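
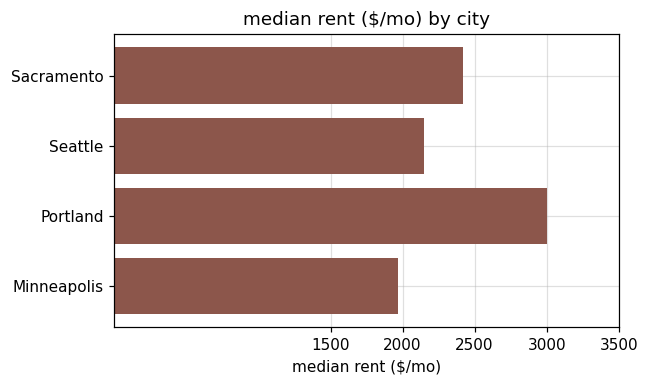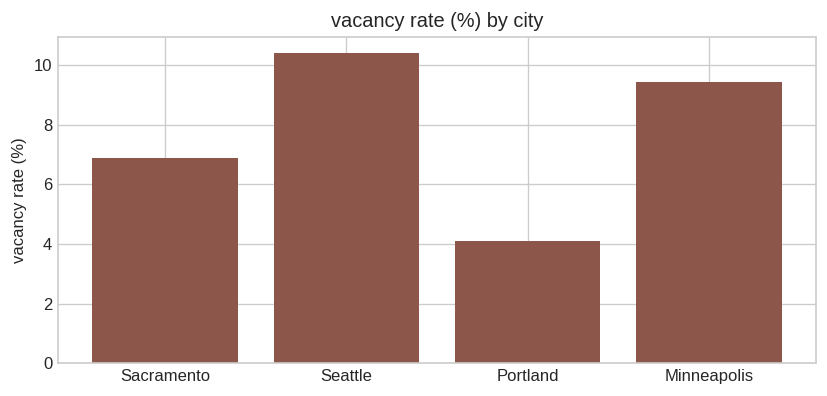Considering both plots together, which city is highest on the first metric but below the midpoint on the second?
Chart 2 median vacancy rate (%) ≈ 8; below-median cities: Sacramento, Portland. Among those, Portland has the highest median rent ($/mo) (≈ 3000).

Portland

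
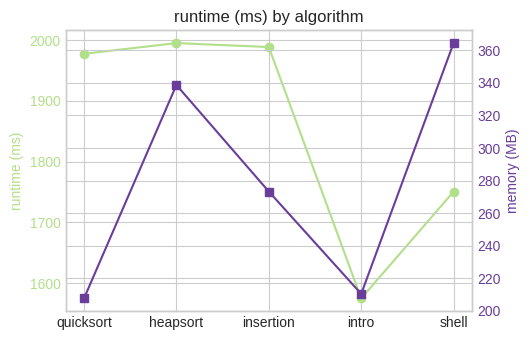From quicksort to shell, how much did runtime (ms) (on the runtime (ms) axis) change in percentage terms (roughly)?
≈ -12.5%

quicksort ≈ 2000, shell ≈ 1750; (1750 − 2000) / 2000 ≈ -12.5%.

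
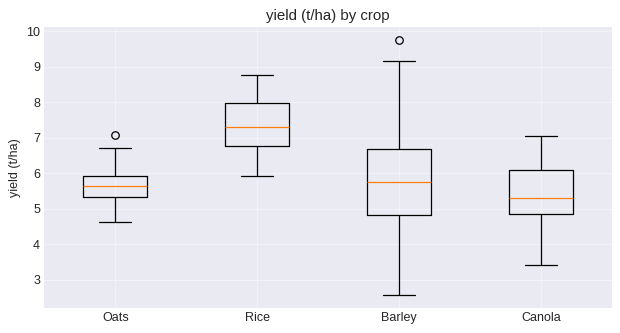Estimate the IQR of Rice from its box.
Q3 ≈ 8.0, Q1 ≈ 6.8; IQR ≈ 1.2.

≈ 1.2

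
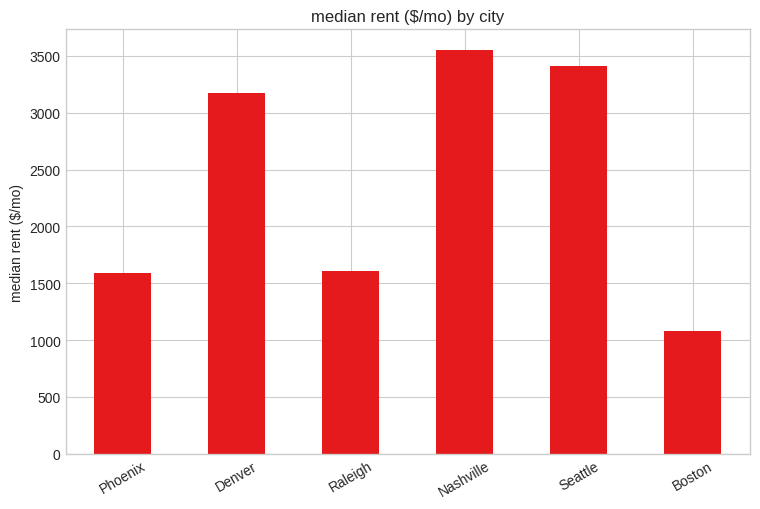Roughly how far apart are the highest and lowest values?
≈ 2500

Max Nashville ≈ 3500, min Boston ≈ 1000; range ≈ 2500.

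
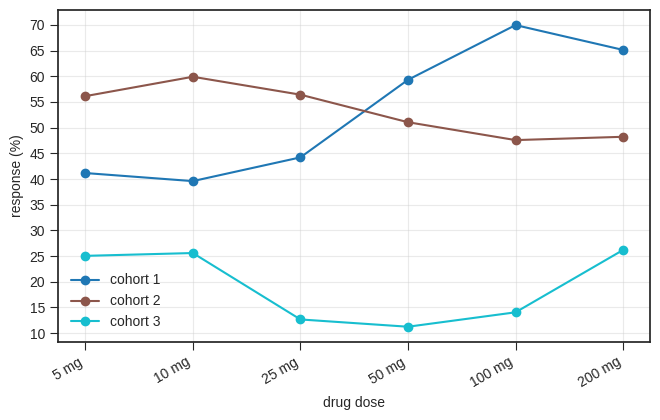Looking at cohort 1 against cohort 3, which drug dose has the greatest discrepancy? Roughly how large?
100 mg, ≈ 55 %

100 mg: cohort 1 ≈ 70, cohort 3 ≈ 15 → gap ≈ 55. Next-largest (50 mg) is only ≈ 50.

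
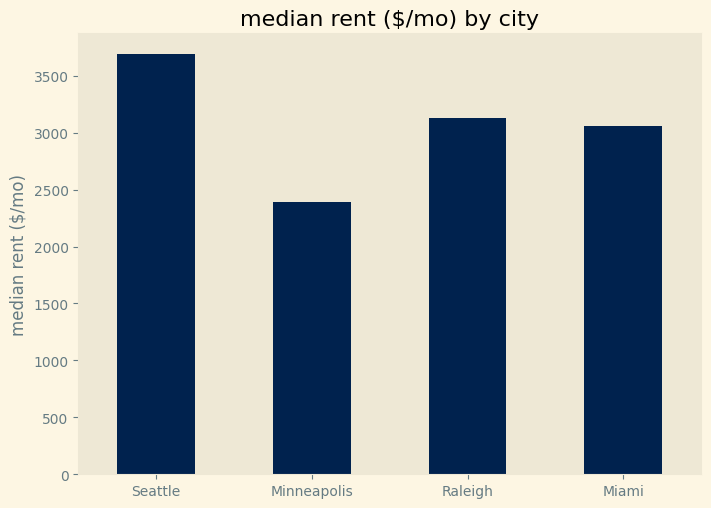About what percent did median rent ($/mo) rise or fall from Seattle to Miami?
≈ -14.3%

Seattle ≈ 3500, Miami ≈ 3000; (3000 − 3500) / 3500 ≈ -14.3%.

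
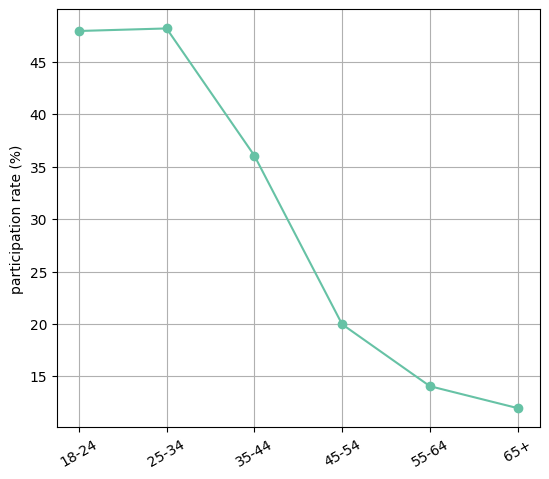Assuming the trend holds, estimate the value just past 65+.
Last three: 20, 15, 10 → slope ≈ -5/step → next ≈ 5.

≈ 5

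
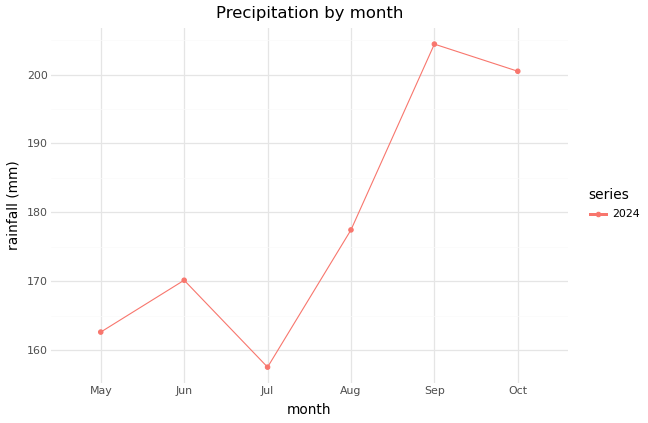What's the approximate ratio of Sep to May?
≈ 1.24×

Sep ≈ 205, May ≈ 165; 205/165 ≈ 1.24.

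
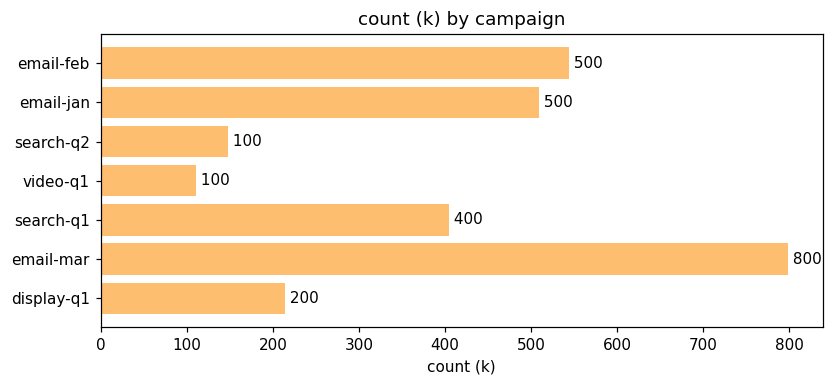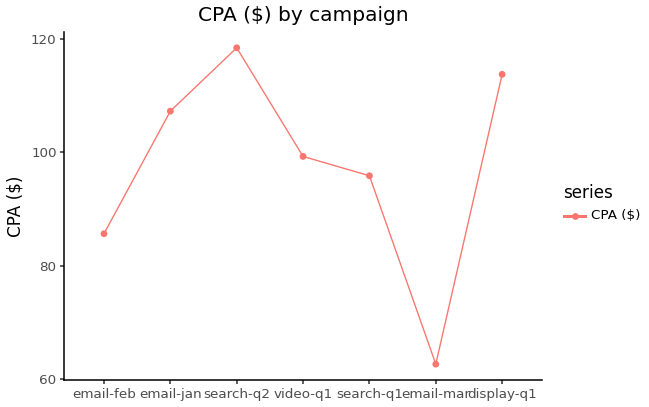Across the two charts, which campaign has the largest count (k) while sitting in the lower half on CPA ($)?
Chart 2 median CPA ($) ≈ 100; below-median campaigns: email-feb, search-q1, email-mar. Among those, email-mar has the highest count (k) (≈ 800).

email-mar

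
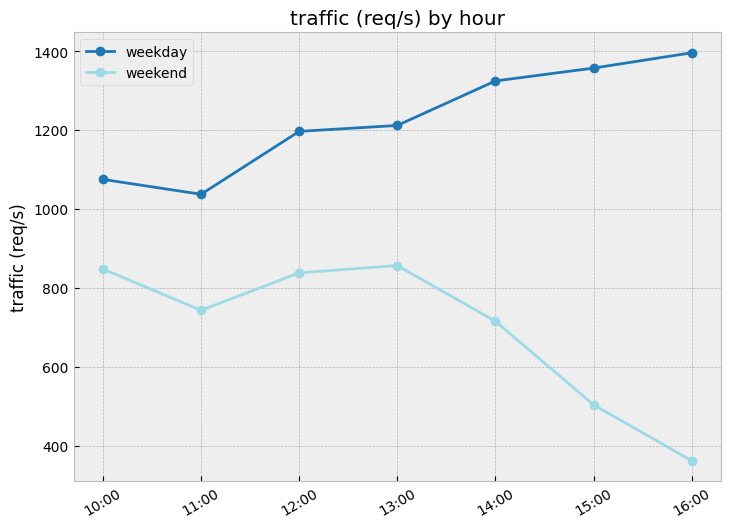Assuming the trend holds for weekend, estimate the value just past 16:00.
≈ 250

Last three: 700, 500, 400 → slope ≈ -150/step → next ≈ 250.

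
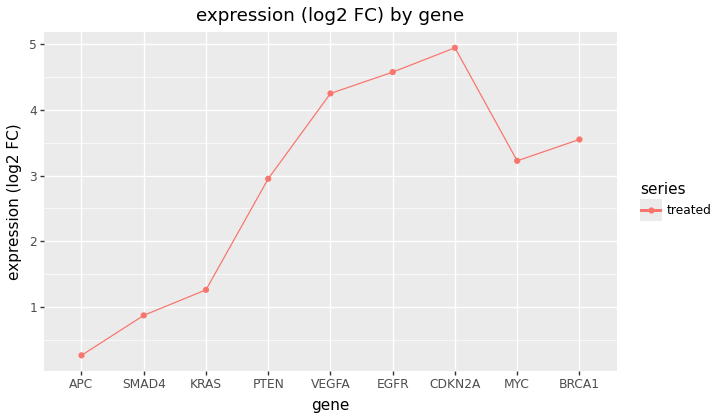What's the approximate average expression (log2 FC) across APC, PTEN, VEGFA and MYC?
≈ 2.62

(0.5 + 3.0 + 4.0 + 3.0) / 4 ≈ 2.62.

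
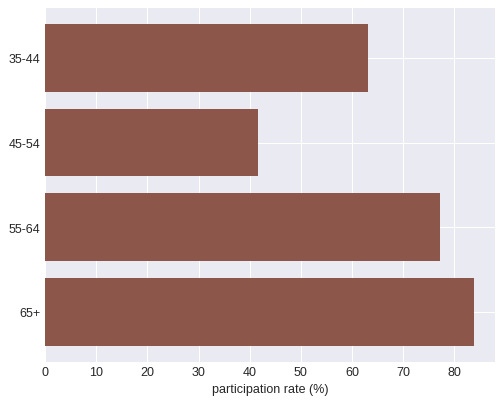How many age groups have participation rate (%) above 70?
Above 70: 55-64, 65+.

2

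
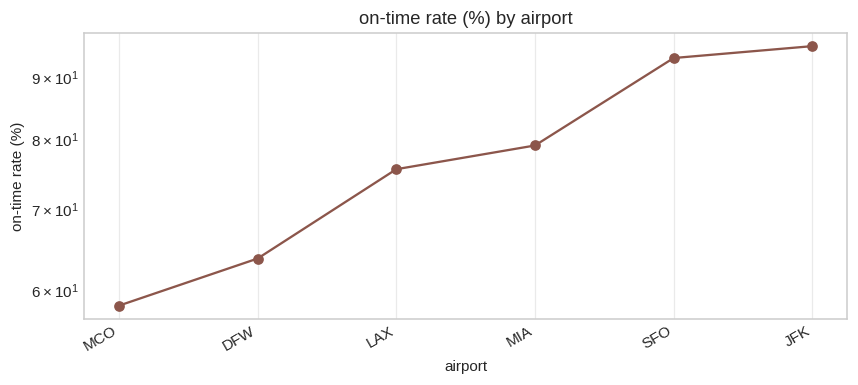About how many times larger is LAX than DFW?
LAX ≈ 75, DFW ≈ 65; 75/65 ≈ 1.15.

≈ 1.15×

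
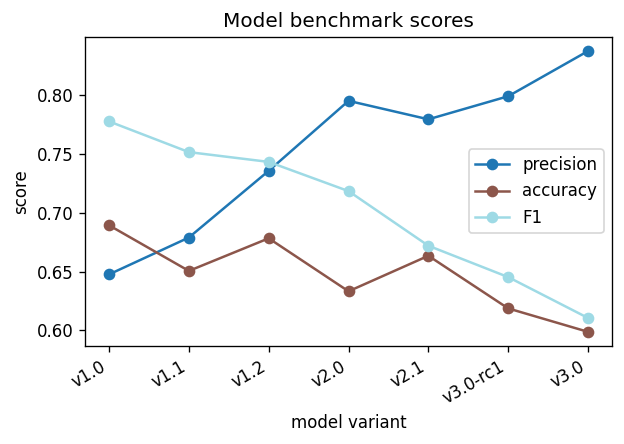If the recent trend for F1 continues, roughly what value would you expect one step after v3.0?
≈ 0.59

Last three: 0.68, 0.64, 0.62 → slope ≈ -0.03/step → next ≈ 0.59.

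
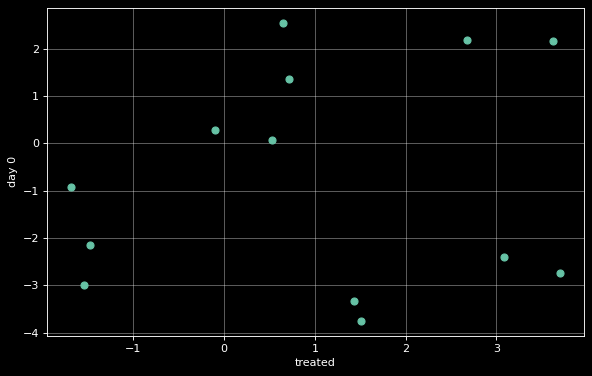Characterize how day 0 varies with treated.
Points are roughly uncorrelated; weak (|r| ≈ 0.1).

no clear correlation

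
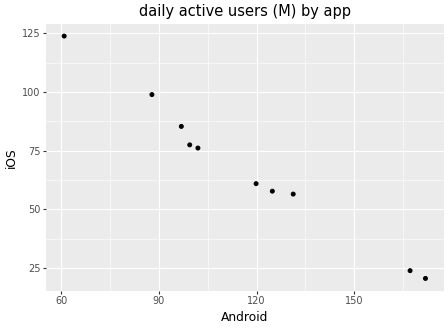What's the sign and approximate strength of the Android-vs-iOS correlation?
Points are negatively correlated; strong (|r| ≈ 1.0).

negative, strong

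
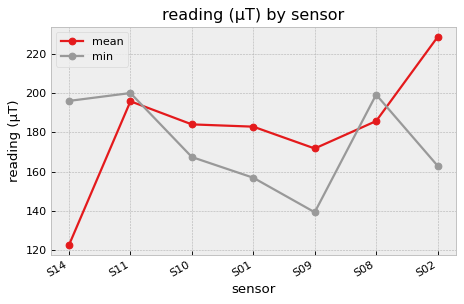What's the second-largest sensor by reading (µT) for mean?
S11

Top 3 for mean: S02 ≈ 230, S11 ≈ 200, S08 ≈ 190.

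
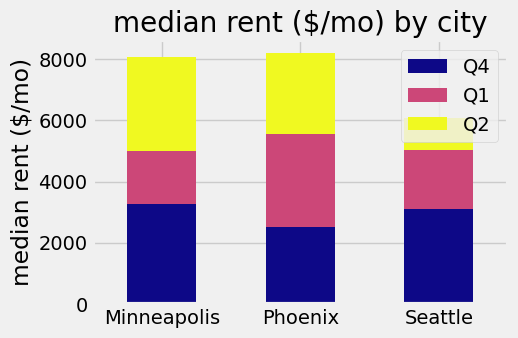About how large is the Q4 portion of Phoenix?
Q4 top ≈ 3000, bottom ≈ 0; segment ≈ 3000.

≈ 3000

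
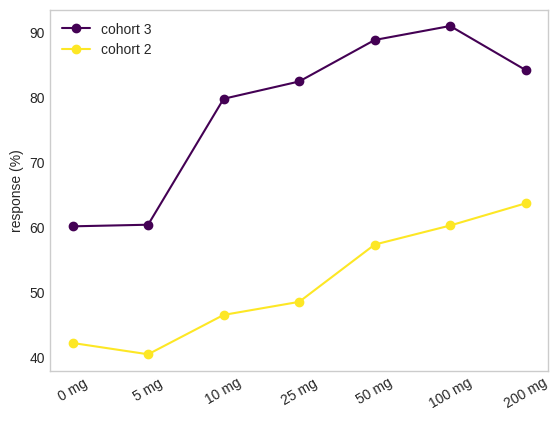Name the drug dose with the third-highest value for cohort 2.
50 mg

Top 4 for cohort 2: 200 mg ≈ 65, 100 mg ≈ 60, 50 mg ≈ 55, 25 mg ≈ 50.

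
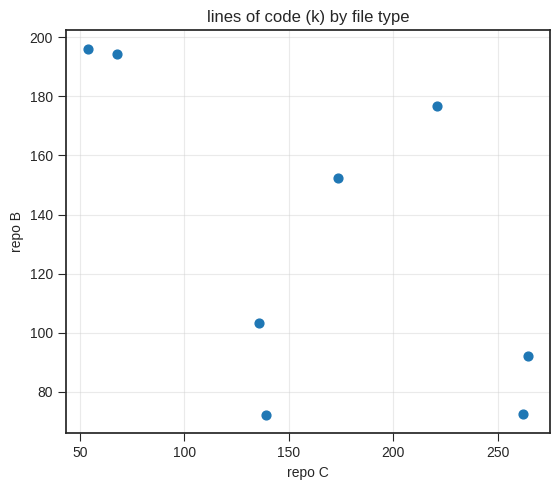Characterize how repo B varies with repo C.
Points are negatively correlated; moderate (|r| ≈ 0.6).

negative, moderate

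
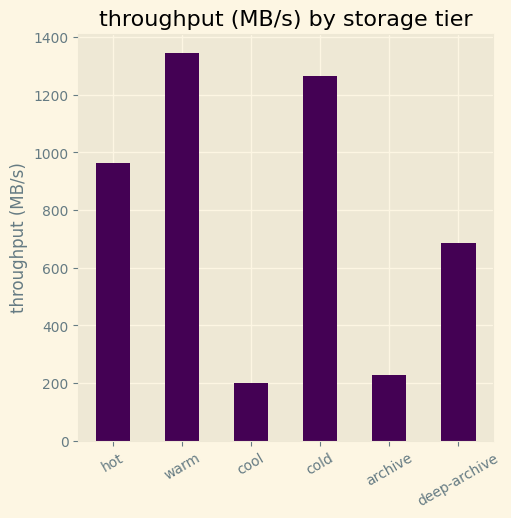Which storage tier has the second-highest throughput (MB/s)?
cold

Top 3: warm ≈ 1400, cold ≈ 1200, hot ≈ 1000.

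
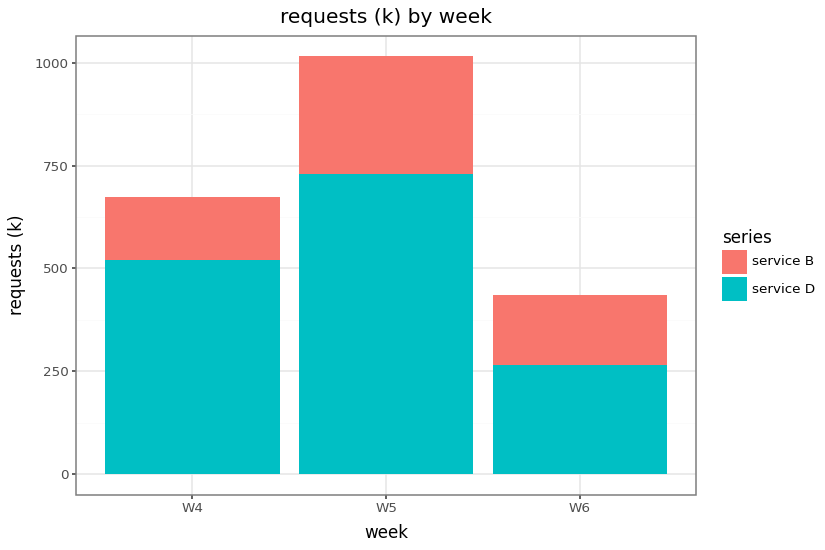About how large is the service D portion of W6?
≈ 300

service D top ≈ 300, bottom ≈ 0; segment ≈ 300.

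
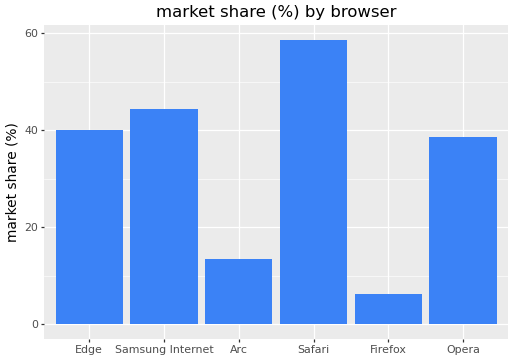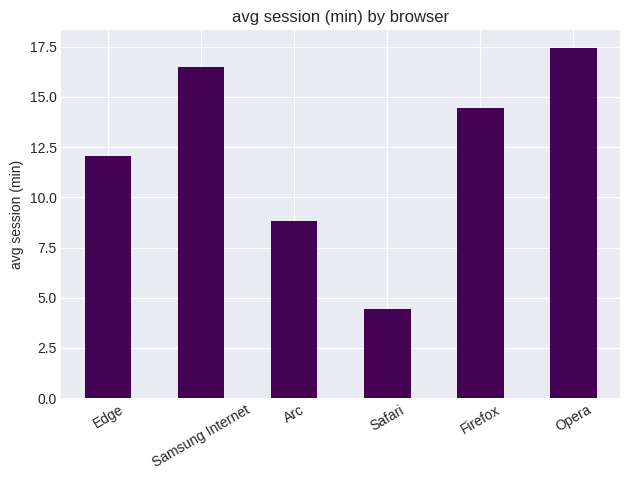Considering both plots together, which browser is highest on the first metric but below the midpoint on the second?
Safari

Chart 2 median avg session (min) ≈ 14; below-median browsers: Edge, Arc, Safari. Among those, Safari has the highest market share (%) (≈ 60).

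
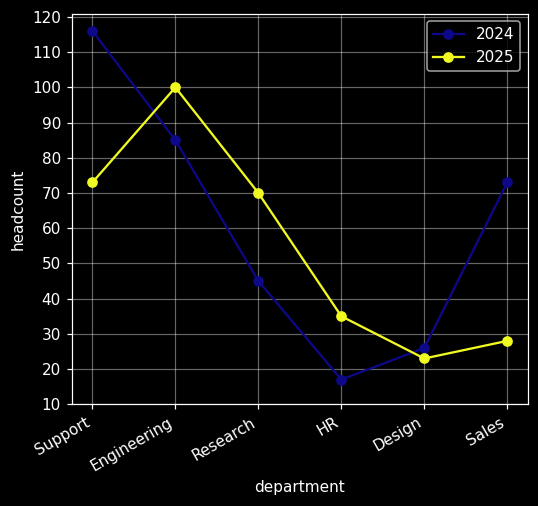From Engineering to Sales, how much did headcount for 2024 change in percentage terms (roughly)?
≈ -12.5%

Engineering ≈ 80, Sales ≈ 70; (70 − 80) / 80 ≈ -12.5%.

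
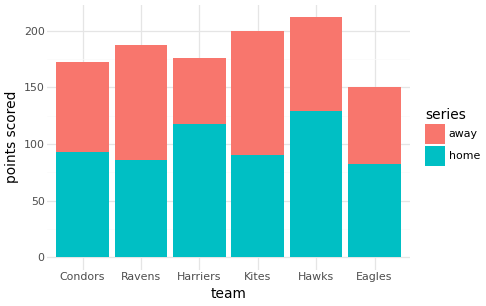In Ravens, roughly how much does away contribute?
≈ 100

away top ≈ 180, bottom ≈ 80; segment ≈ 100.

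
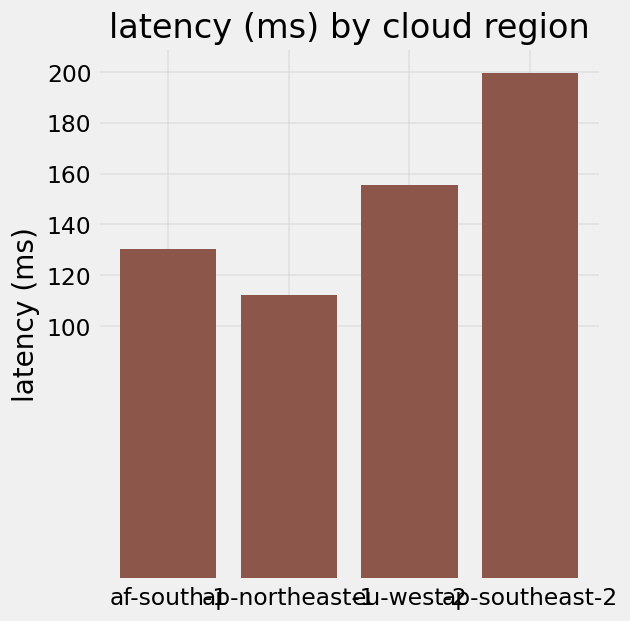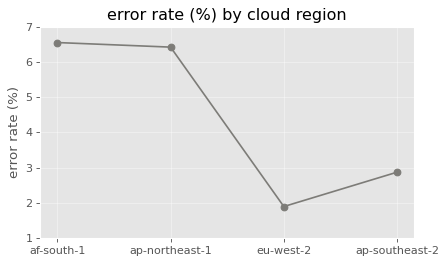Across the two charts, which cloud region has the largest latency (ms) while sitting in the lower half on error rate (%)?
Chart 2 median error rate (%) ≈ 5; below-median cloud regions: eu-west-2, ap-southeast-2. Among those, ap-southeast-2 has the highest latency (ms) (≈ 200).

ap-southeast-2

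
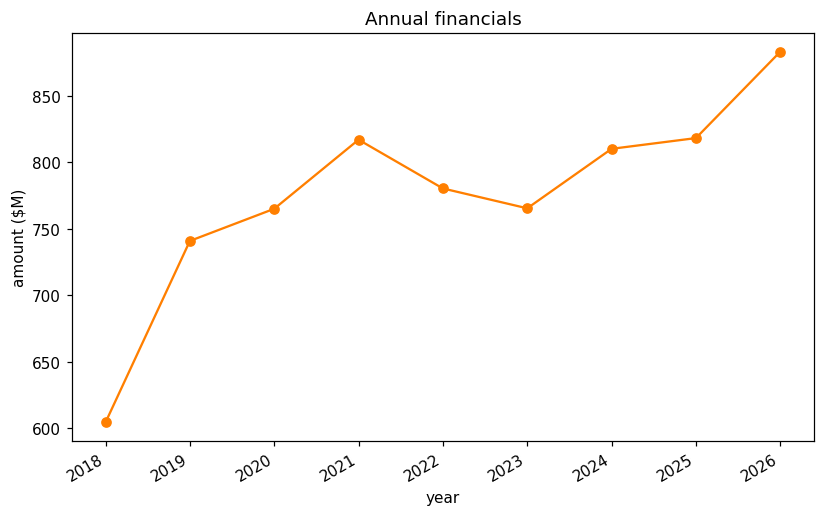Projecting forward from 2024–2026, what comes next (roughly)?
Last three: 800, 825, 875 → slope ≈ 37.5/step → next ≈ 912.5.

≈ 912.5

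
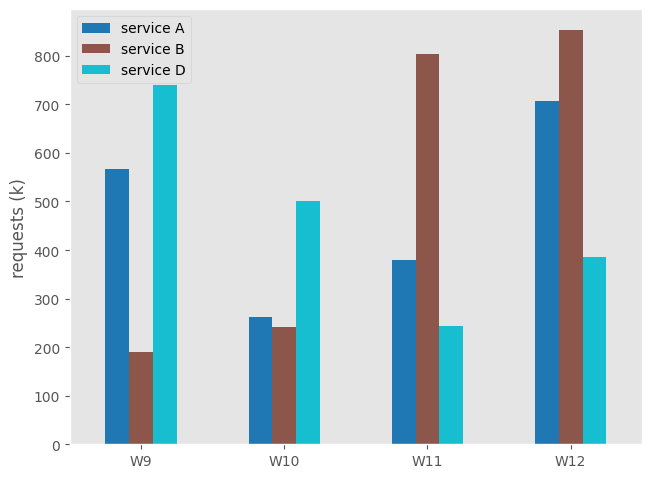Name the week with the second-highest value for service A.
W9

Top 3 for service A: W12 ≈ 700, W9 ≈ 600, W11 ≈ 400.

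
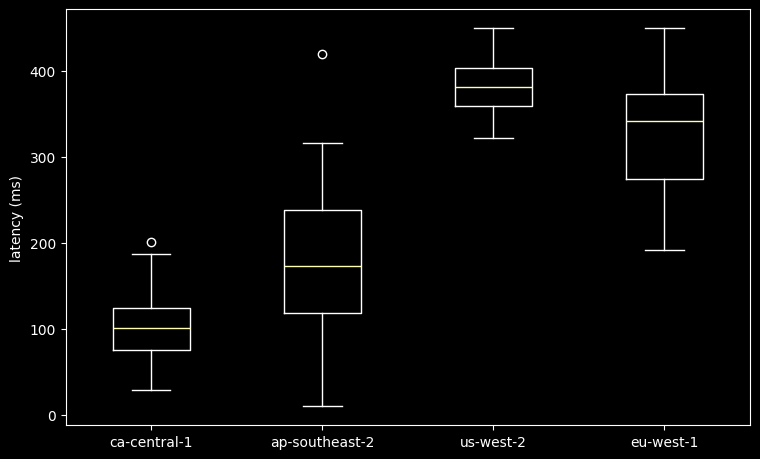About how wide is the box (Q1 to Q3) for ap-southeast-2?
≈ 125

Q3 ≈ 250, Q1 ≈ 125; IQR ≈ 125.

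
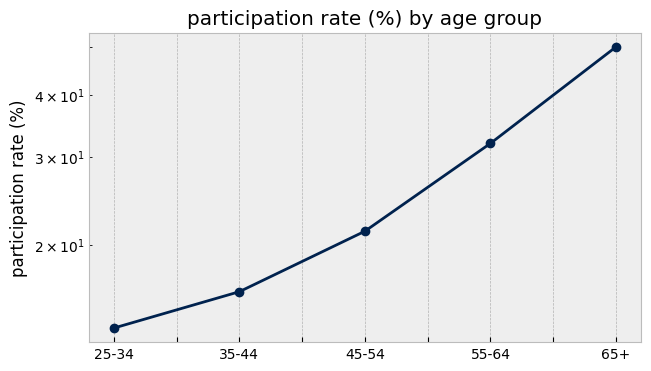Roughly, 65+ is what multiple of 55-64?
≈ 1.67×

65+ ≈ 50, 55-64 ≈ 30; 50/30 ≈ 1.67.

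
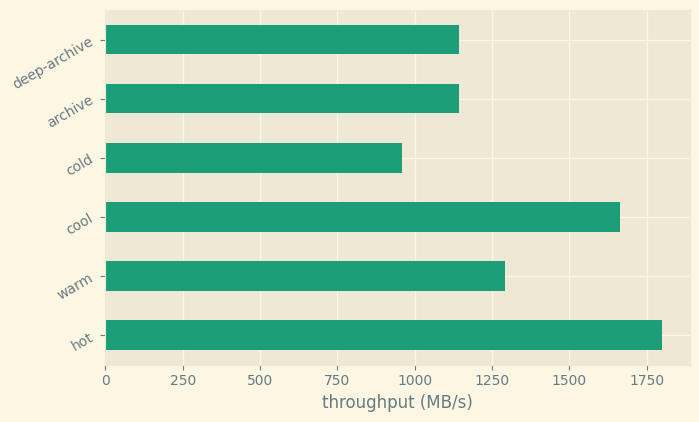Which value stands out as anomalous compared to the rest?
hot ≈ 1800; the rest sit between ≈ 1000 and ≈ 1600.

hot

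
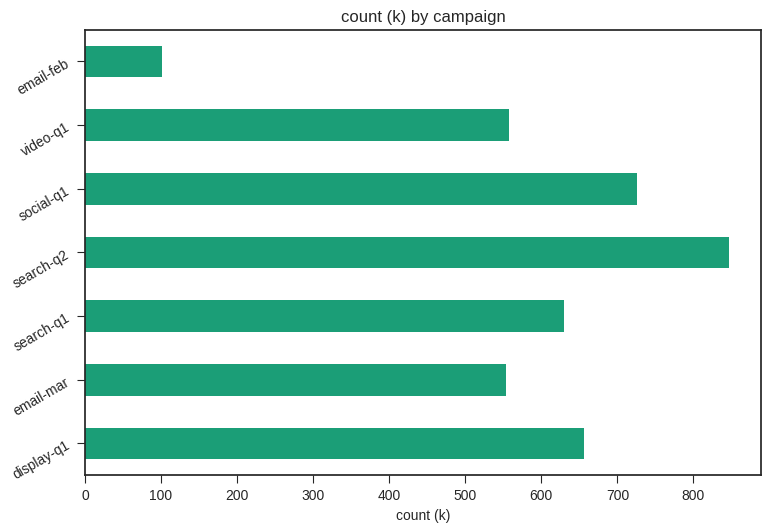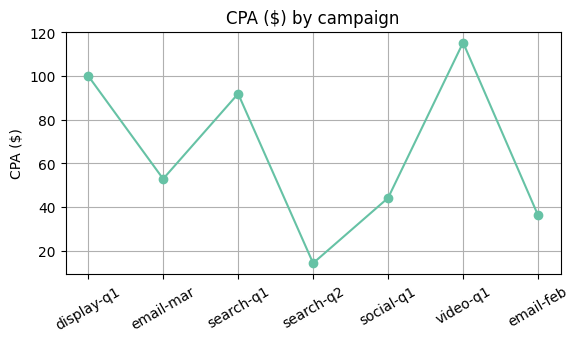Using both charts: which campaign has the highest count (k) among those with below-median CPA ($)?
search-q2

Chart 2 median CPA ($) ≈ 60; below-median campaigns: search-q2, social-q1, email-feb. Among those, search-q2 has the highest count (k) (≈ 800).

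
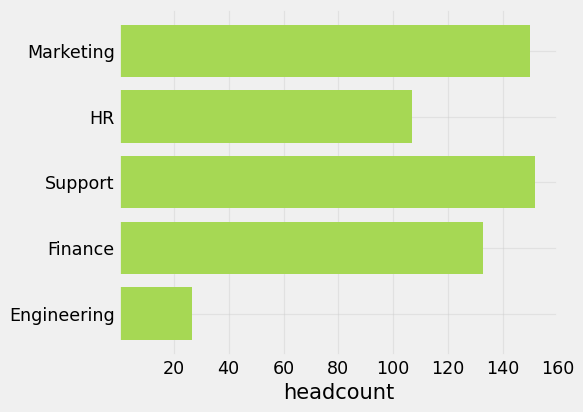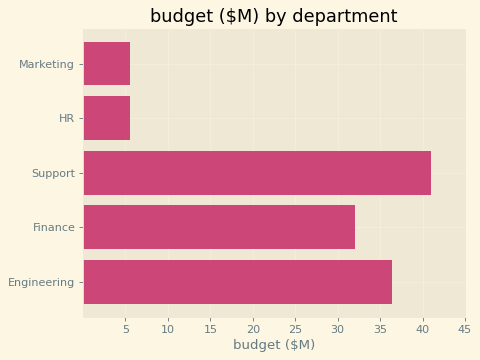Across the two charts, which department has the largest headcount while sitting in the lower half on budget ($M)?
Marketing

Chart 2 median budget ($M) ≈ 30; below-median departments: Marketing, HR. Among those, Marketing has the highest headcount (≈ 160).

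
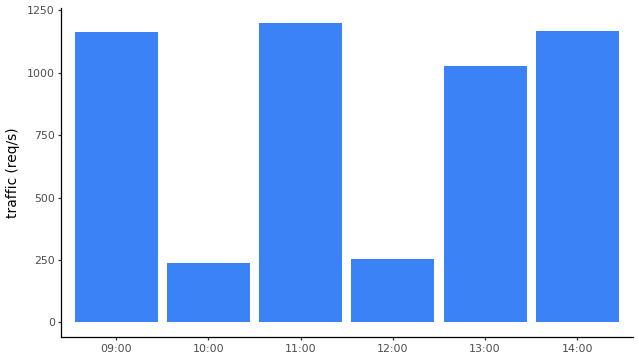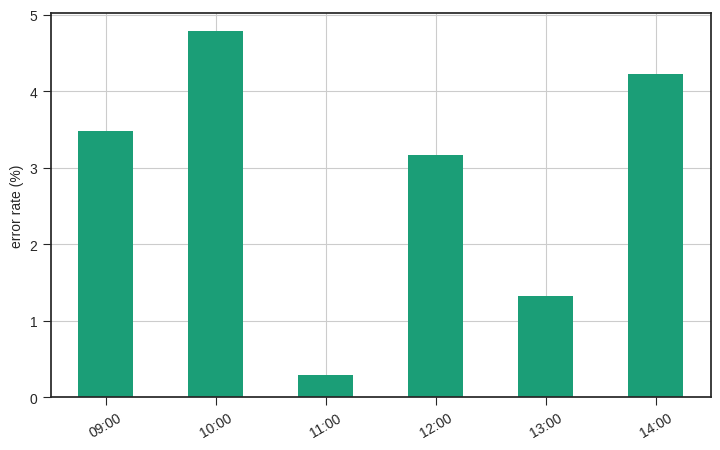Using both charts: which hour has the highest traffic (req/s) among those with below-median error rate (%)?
11:00

Chart 2 median error rate (%) ≈ 3.5; below-median hours: 11:00, 12:00, 13:00. Among those, 11:00 has the highest traffic (req/s) (≈ 1200).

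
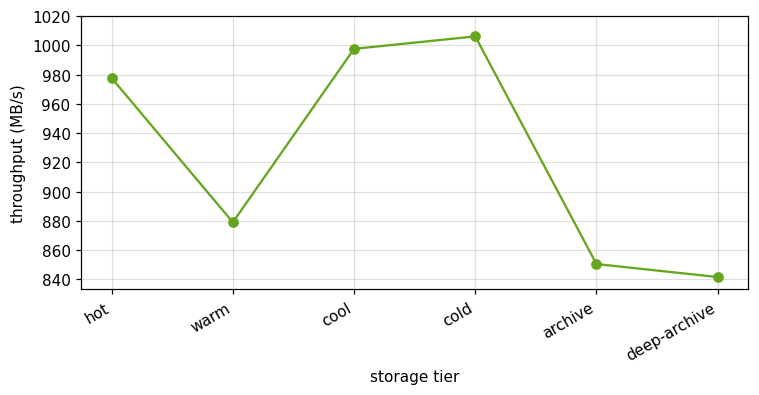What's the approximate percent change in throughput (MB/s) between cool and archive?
≈ -14%

cool ≈ 1000, archive ≈ 860; (860 − 1000) / 1000 ≈ -14%.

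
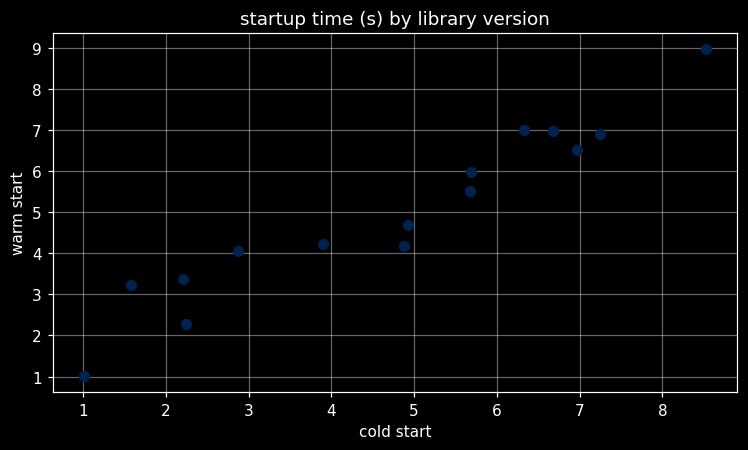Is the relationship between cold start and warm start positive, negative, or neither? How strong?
positive, strong

Points are positively correlated; strong (|r| ≈ 1.0).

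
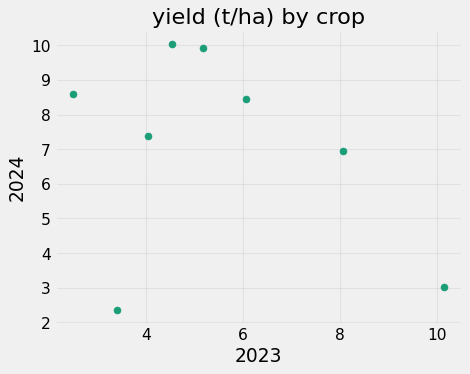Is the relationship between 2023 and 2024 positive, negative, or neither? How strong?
negative, weak

Points are negatively correlated; weak (|r| ≈ 0.3).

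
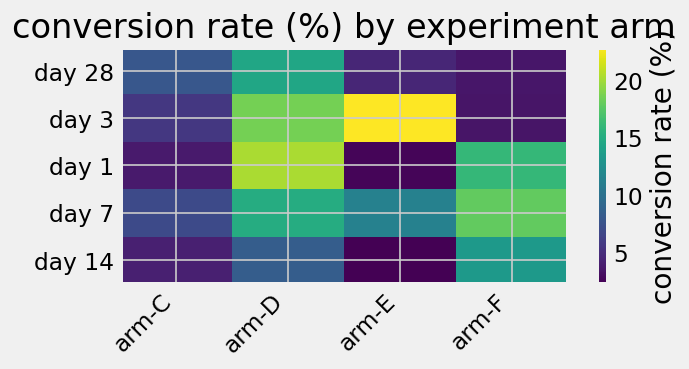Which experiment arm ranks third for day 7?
Top 4 for day 7: arm-F ≈ 18, arm-D ≈ 16, arm-E ≈ 12, arm-C ≈ 6.

arm-E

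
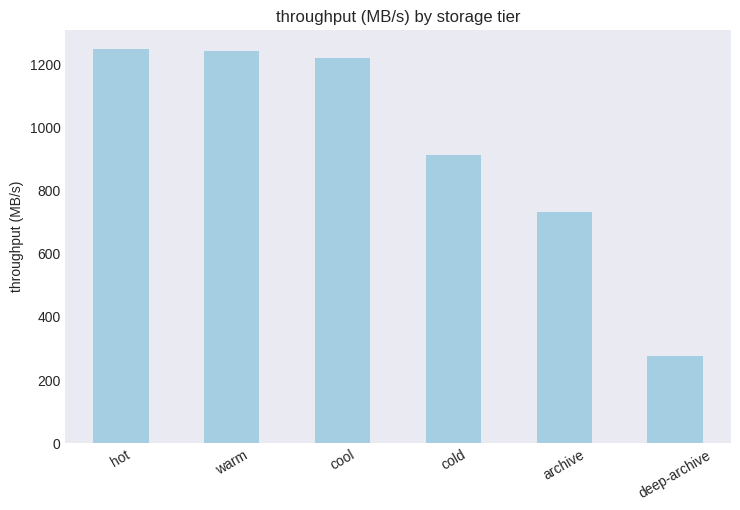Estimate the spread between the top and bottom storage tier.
Max hot ≈ 1200, min deep-archive ≈ 200; range ≈ 1000.

≈ 1000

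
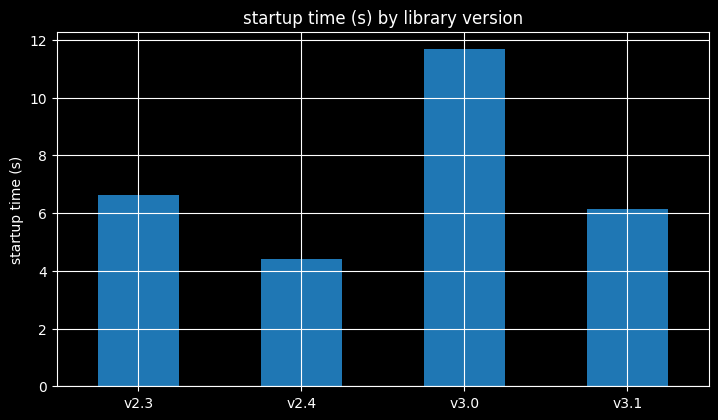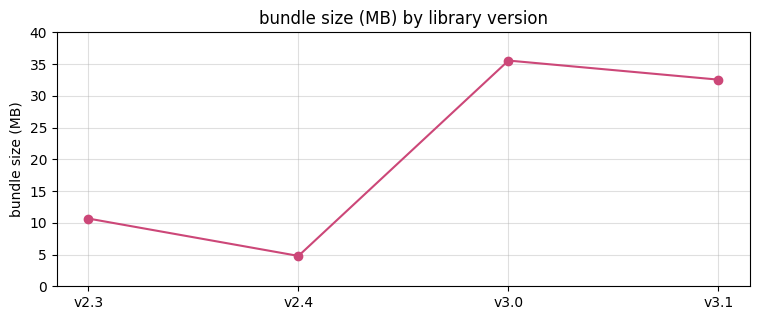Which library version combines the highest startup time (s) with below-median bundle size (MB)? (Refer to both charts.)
Chart 2 median bundle size (MB) ≈ 20; below-median library versions: v2.3, v2.4. Among those, v2.3 has the highest startup time (s) (≈ 6).

v2.3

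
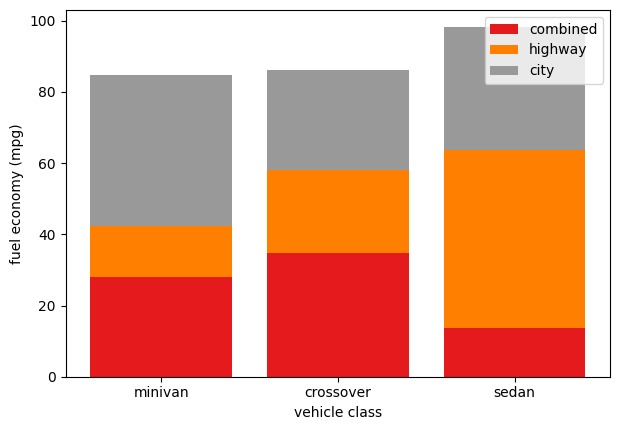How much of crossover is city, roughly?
≈ 30

city top ≈ 90, bottom ≈ 60; segment ≈ 30.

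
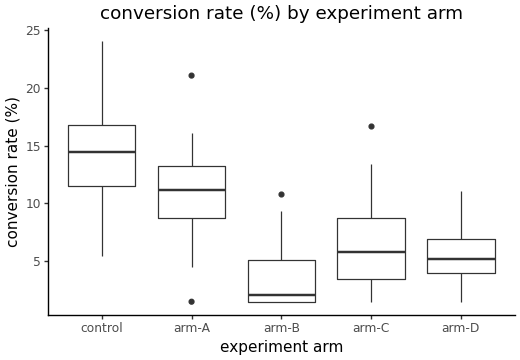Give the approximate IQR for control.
≈ 6

Q3 ≈ 17, Q1 ≈ 11; IQR ≈ 6.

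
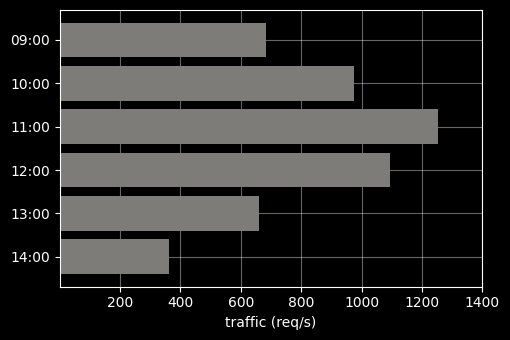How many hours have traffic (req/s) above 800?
Above 800: 10:00, 11:00, 12:00.

3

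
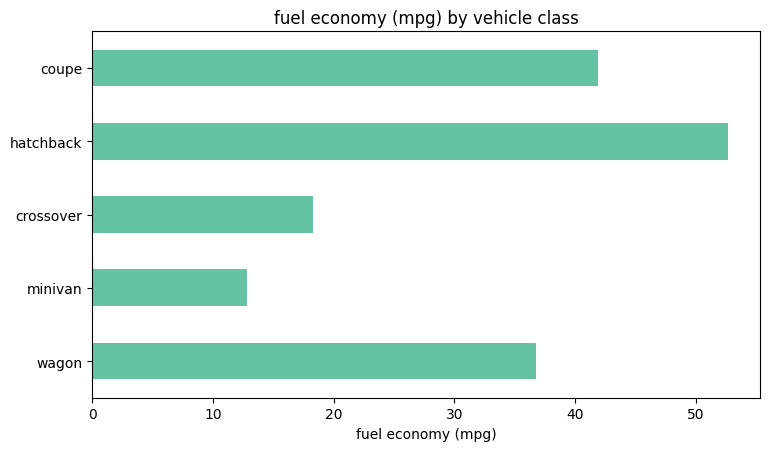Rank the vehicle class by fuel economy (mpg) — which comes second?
Top 3: hatchback ≈ 55, coupe ≈ 40, wagon ≈ 35.

coupe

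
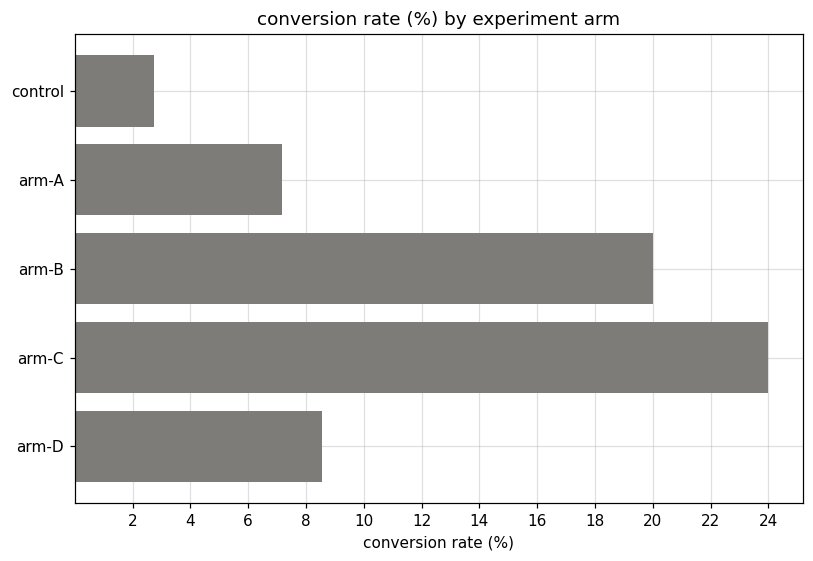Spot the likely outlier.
arm-C

arm-C ≈ 24; the rest sit between ≈ 2 and ≈ 20.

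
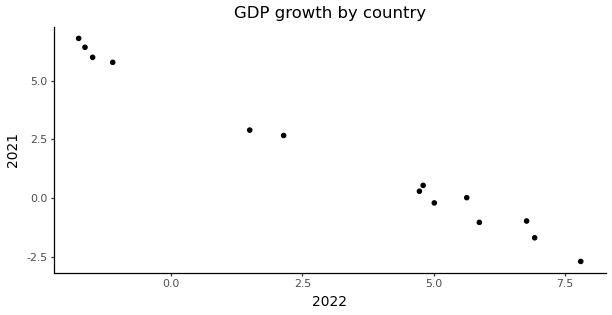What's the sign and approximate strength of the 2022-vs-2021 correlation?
Points are negatively correlated; strong (|r| ≈ 1.0).

negative, strong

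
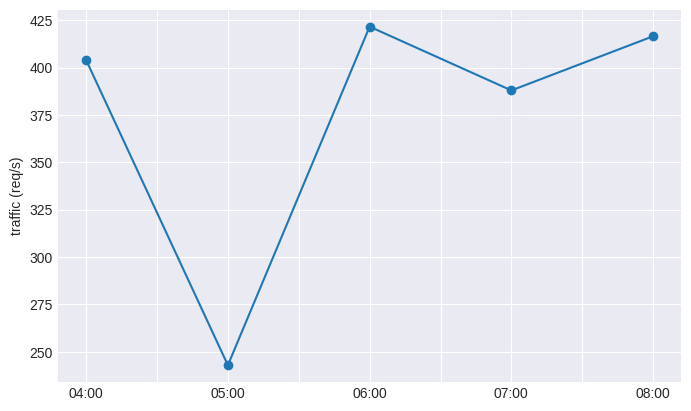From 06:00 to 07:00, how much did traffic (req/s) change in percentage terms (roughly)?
06:00 ≈ 420, 07:00 ≈ 380; (380 − 420) / 420 ≈ -9.5%.

≈ -9.5%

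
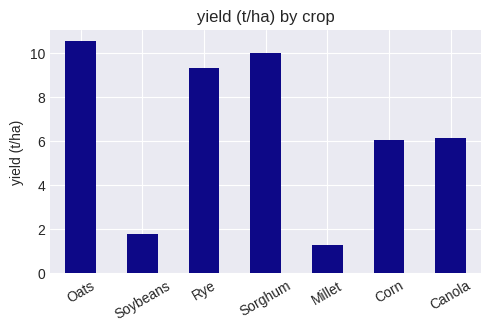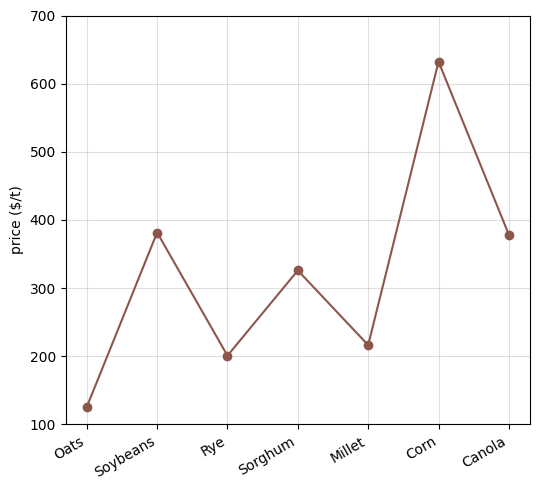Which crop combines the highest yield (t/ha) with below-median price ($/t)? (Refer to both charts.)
Chart 2 median price ($/t) ≈ 300; below-median crops: Oats, Rye, Millet. Among those, Oats has the highest yield (t/ha) (≈ 11).

Oats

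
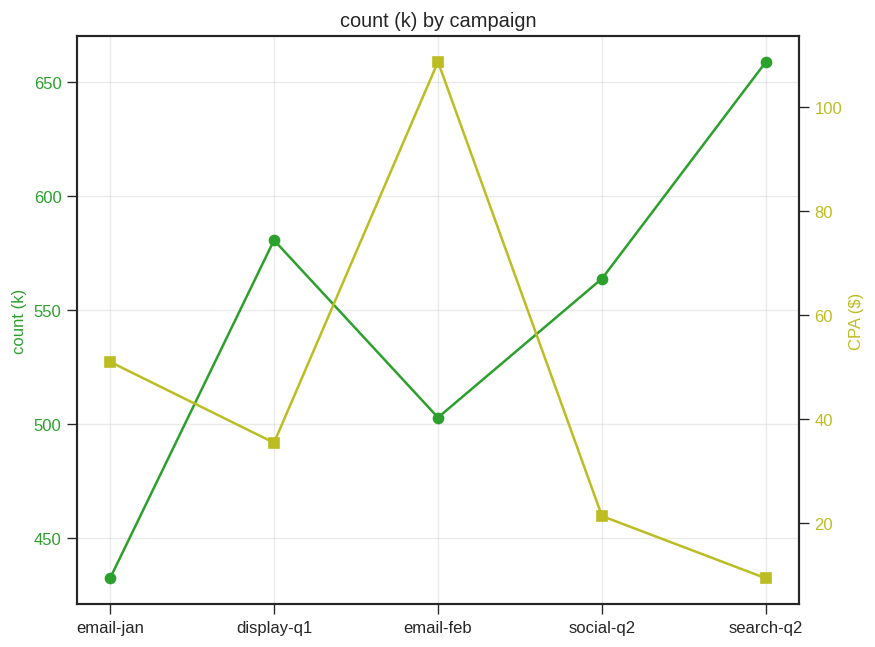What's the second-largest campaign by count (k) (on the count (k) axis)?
display-q1

Top 3 (on the count (k) axis): search-q2 ≈ 660, display-q1 ≈ 580, social-q2 ≈ 560.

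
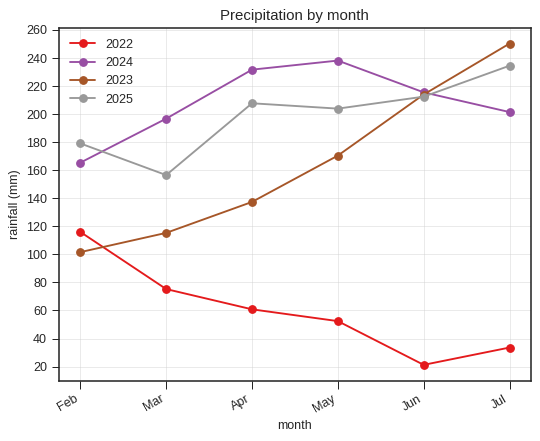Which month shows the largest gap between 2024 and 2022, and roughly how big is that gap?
Jun, ≈ 200 mm

Jun: 2024 ≈ 220, 2022 ≈ 20 → gap ≈ 200. Next-largest (May) is only ≈ 180.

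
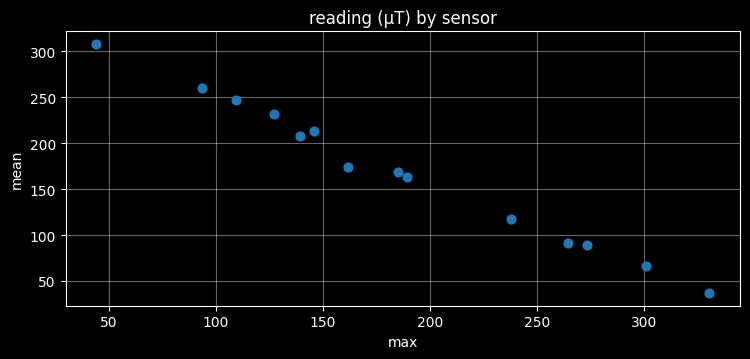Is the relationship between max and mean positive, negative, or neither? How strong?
Points are negatively correlated; strong (|r| ≈ 1.0).

negative, strong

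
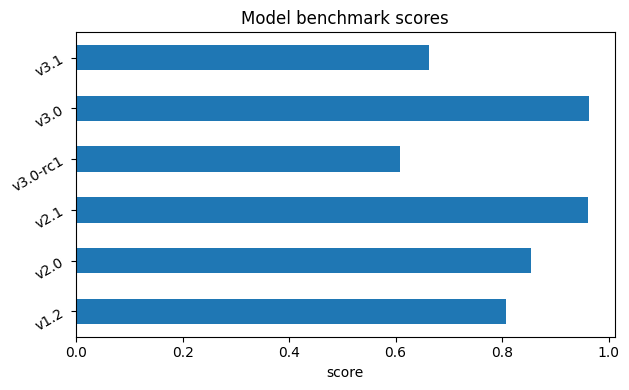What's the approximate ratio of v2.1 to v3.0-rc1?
v2.1 ≈ 1.0, v3.0-rc1 ≈ 0.6; 1.0/0.6 ≈ 1.67.

≈ 1.67×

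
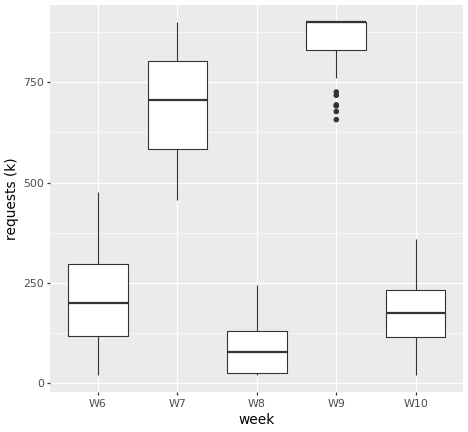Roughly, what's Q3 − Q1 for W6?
Q3 ≈ 300, Q1 ≈ 100; IQR ≈ 200.

≈ 200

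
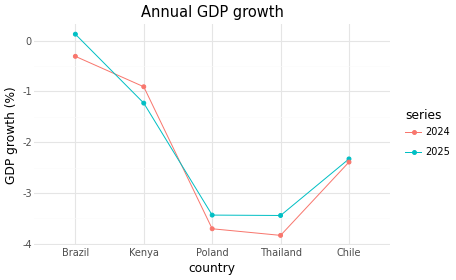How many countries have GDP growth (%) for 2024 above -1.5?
Above -1.5: Brazil, Kenya.

2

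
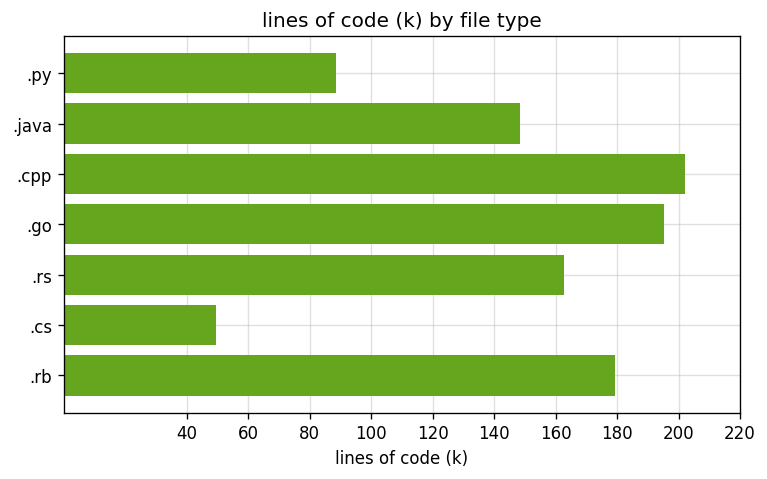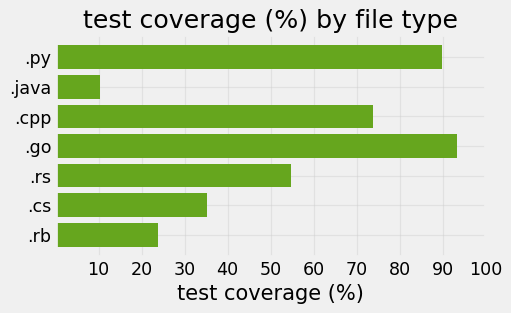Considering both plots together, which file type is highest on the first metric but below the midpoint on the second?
Chart 2 median test coverage (%) ≈ 50; below-median file types: .java, .cs, .rb. Among those, .rb has the highest lines of code (k) (≈ 180).

.rb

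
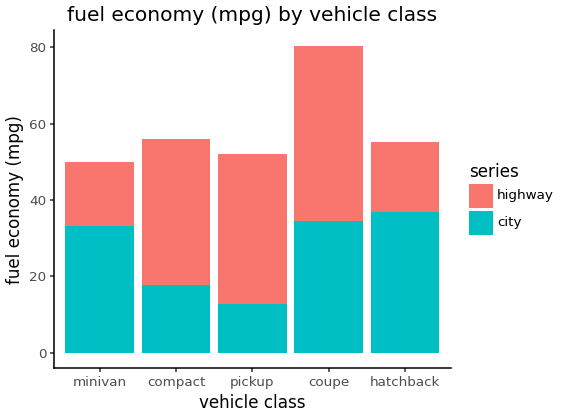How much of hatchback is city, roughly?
city top ≈ 40, bottom ≈ 0; segment ≈ 40.

≈ 40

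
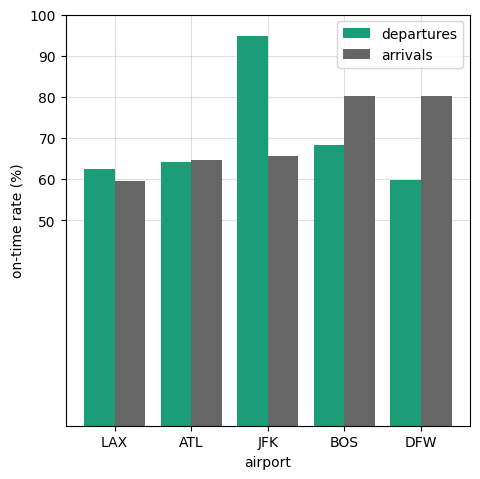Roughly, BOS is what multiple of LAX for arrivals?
BOS ≈ 80, LAX ≈ 60; 80/60 ≈ 1.33.

≈ 1.33×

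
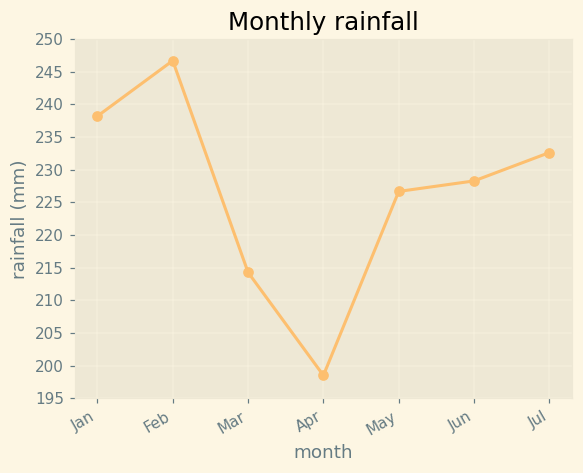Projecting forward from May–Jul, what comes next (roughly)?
Last three: 225, 230, 235 → slope ≈ 5/step → next ≈ 240.

≈ 240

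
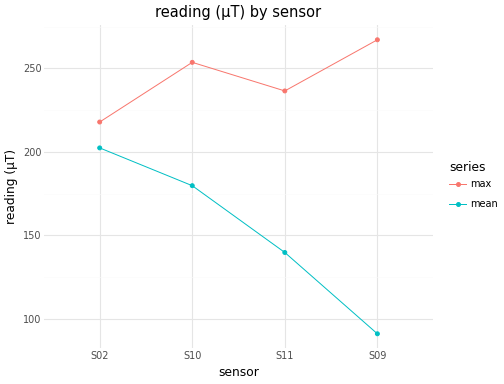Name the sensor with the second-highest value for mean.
S10

Top 3 for mean: S02 ≈ 200, S10 ≈ 180, S11 ≈ 140.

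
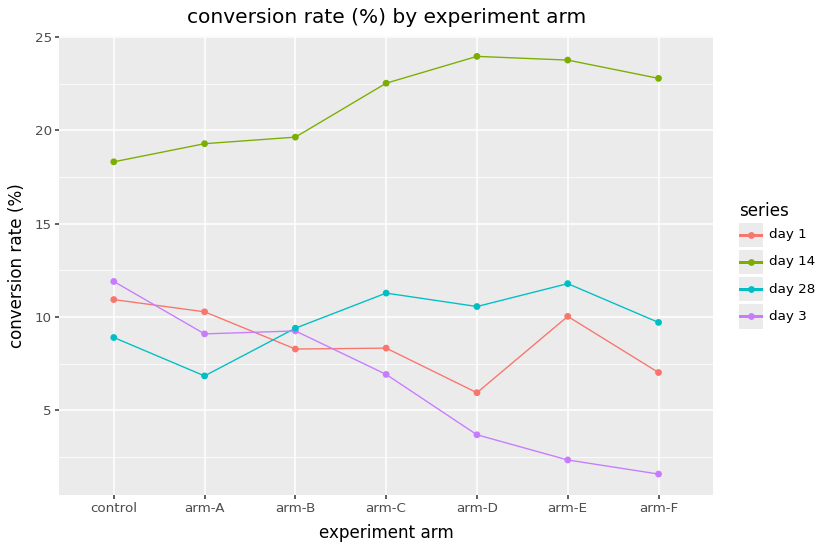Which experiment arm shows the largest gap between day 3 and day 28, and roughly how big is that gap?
arm-E, ≈ 10 %

arm-E: day 3 ≈ 2, day 28 ≈ 12 → gap ≈ 10. Next-largest (arm-F) is only ≈ 8.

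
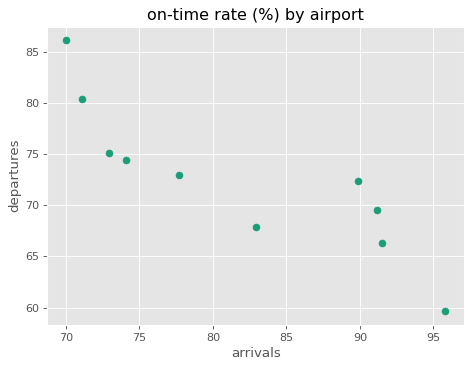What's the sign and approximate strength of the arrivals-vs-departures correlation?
Points are negatively correlated; strong (|r| ≈ 0.9).

negative, strong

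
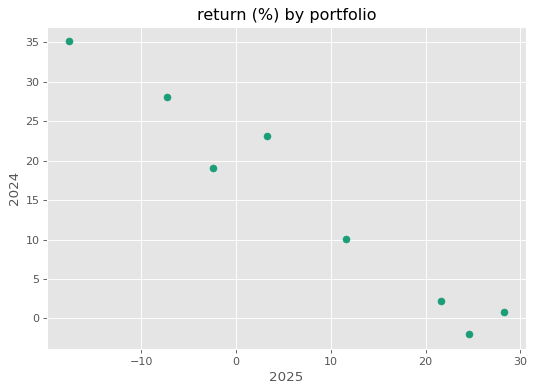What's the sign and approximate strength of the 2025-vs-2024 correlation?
negative, strong

Points are negatively correlated; strong (|r| ≈ 1.0).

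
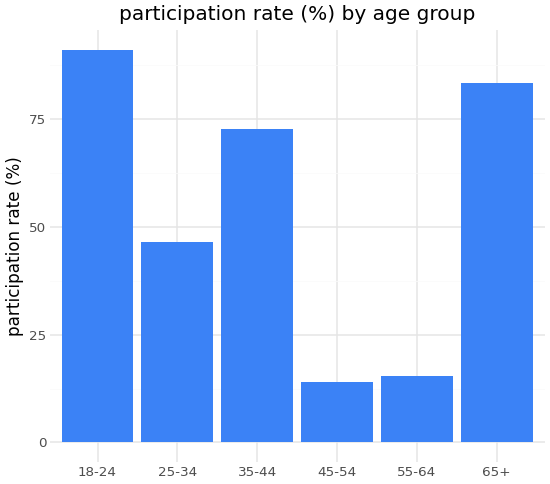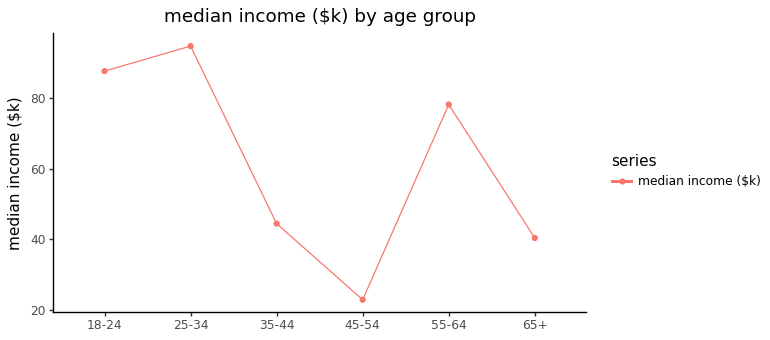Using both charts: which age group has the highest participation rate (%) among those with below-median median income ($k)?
65+

Chart 2 median median income ($k) ≈ 60; below-median age groups: 35-44, 45-54, 65+. Among those, 65+ has the highest participation rate (%) (≈ 80).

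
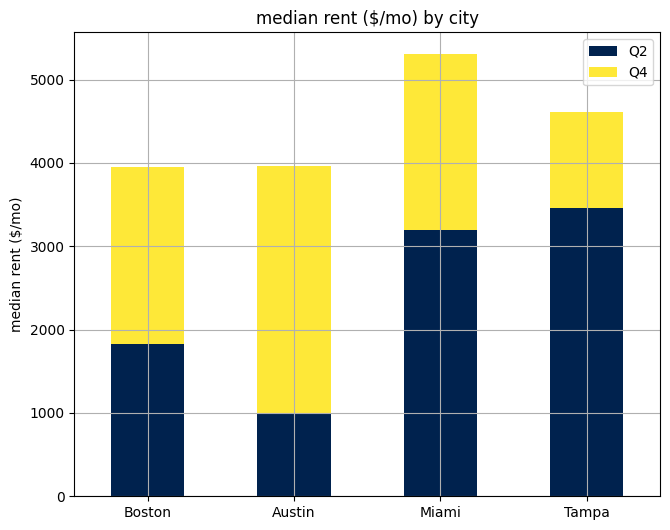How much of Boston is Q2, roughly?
≈ 2000

Q2 top ≈ 2000, bottom ≈ 0; segment ≈ 2000.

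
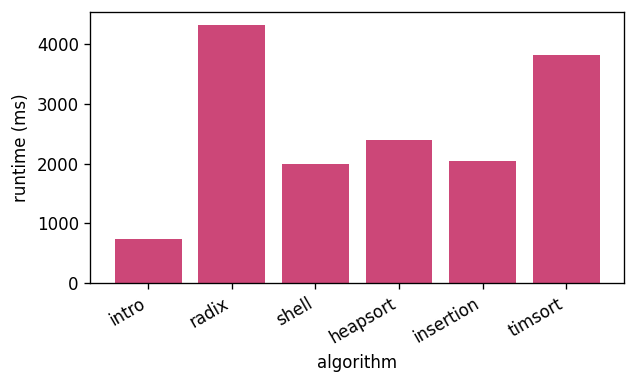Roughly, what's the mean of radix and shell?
≈ 3250

(4500 + 2000) / 2 ≈ 3250.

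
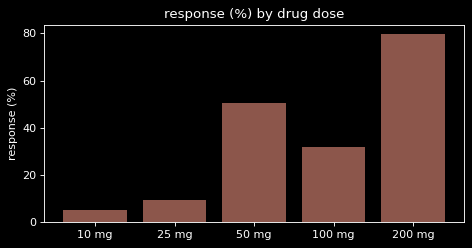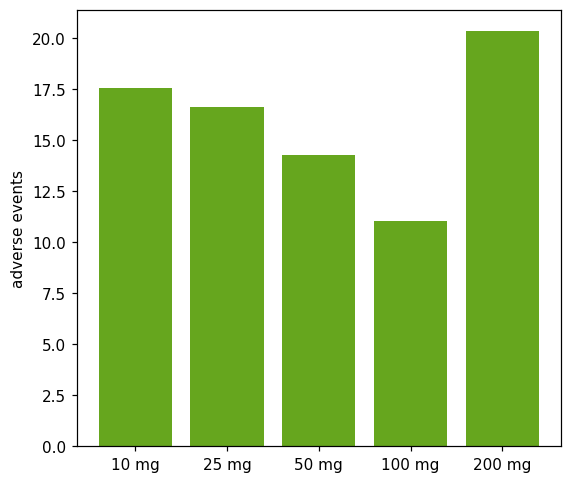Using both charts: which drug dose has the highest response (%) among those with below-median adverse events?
50 mg

Chart 2 median adverse events ≈ 16; below-median drug doses: 50 mg, 100 mg. Among those, 50 mg has the highest response (%) (≈ 50).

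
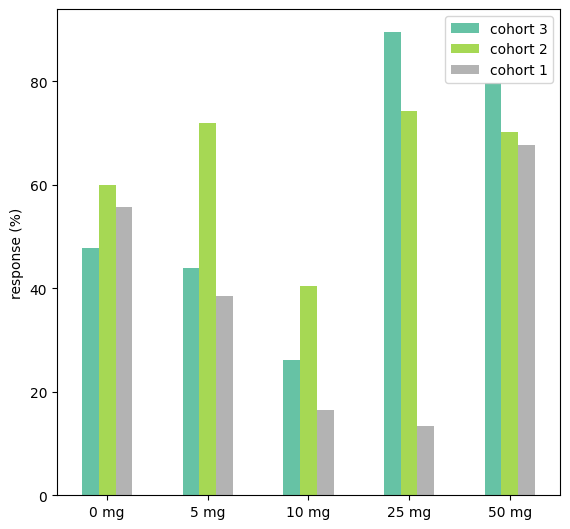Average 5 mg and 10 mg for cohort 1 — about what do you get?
≈ 30

(40 + 20) / 2 ≈ 30.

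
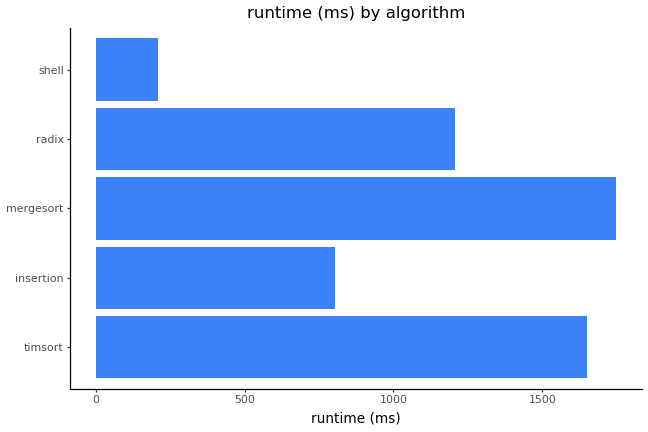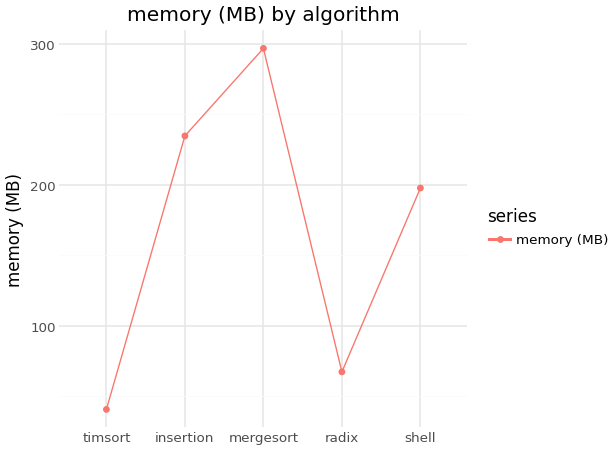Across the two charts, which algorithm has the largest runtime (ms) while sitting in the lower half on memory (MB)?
timsort

Chart 2 median memory (MB) ≈ 200; below-median algorithms: timsort, radix. Among those, timsort has the highest runtime (ms) (≈ 1600).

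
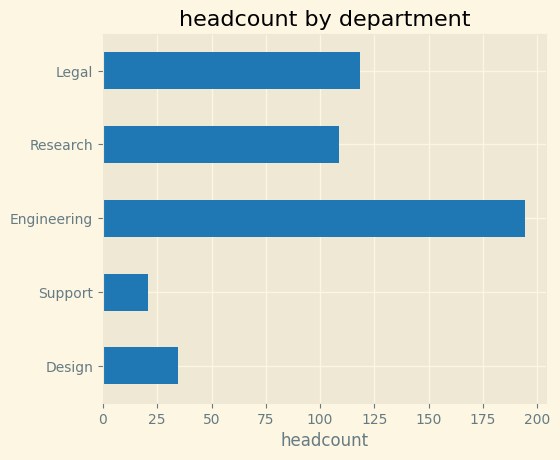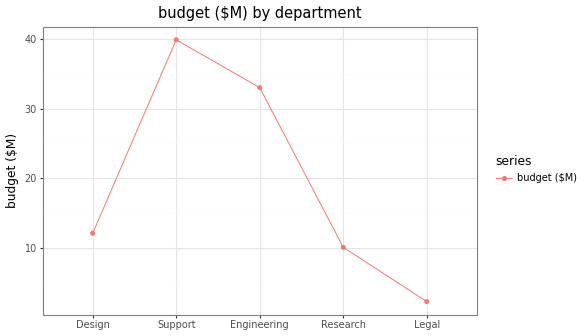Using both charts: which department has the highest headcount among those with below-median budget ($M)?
Legal

Chart 2 median budget ($M) ≈ 10; below-median departments: Research, Legal. Among those, Legal has the highest headcount (≈ 120).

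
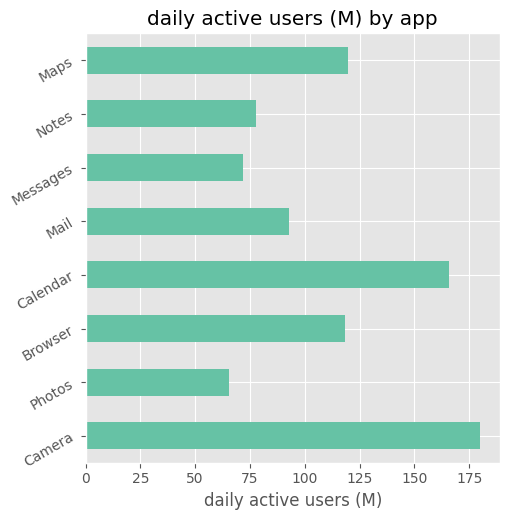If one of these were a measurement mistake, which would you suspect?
Camera ≈ 180; the rest sit between ≈ 60 and ≈ 160.

Camera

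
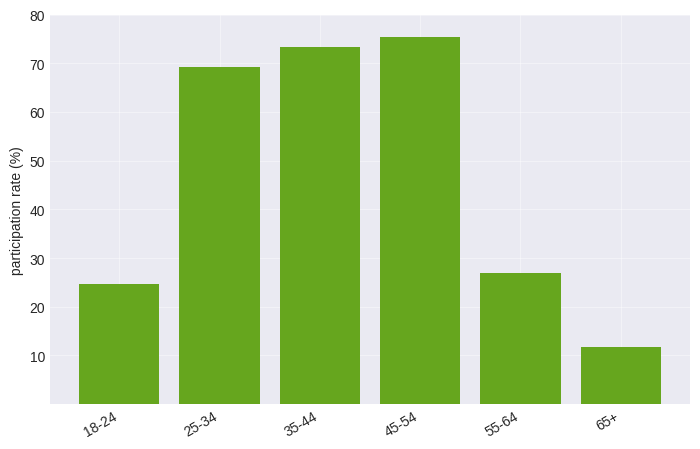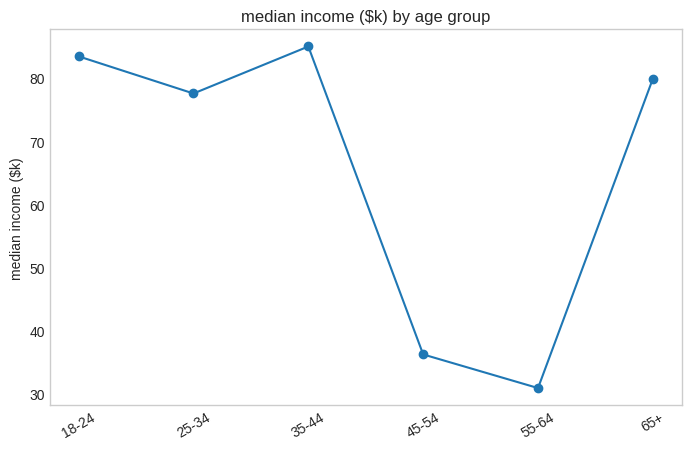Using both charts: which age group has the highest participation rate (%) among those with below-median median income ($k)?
45-54

Chart 2 median median income ($k) ≈ 80; below-median age groups: 25-34, 45-54, 55-64. Among those, 45-54 has the highest participation rate (%) (≈ 80).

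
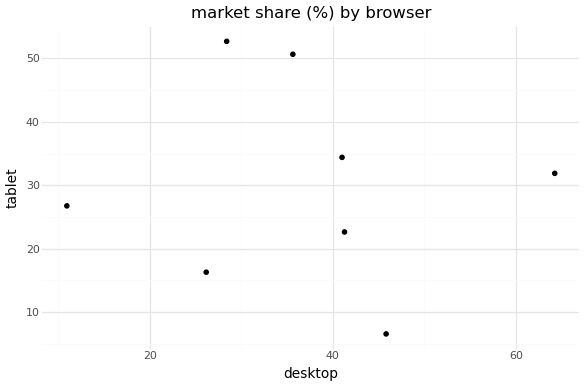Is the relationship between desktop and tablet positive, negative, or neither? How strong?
no clear correlation

Points are roughly uncorrelated; weak (|r| ≈ 0.1).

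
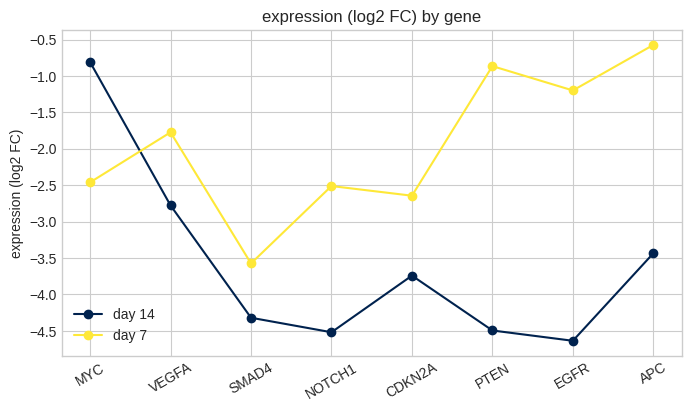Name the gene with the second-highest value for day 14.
VEGFA

Top 3 for day 14: MYC ≈ -1.0, VEGFA ≈ -3.0, APC ≈ -3.5.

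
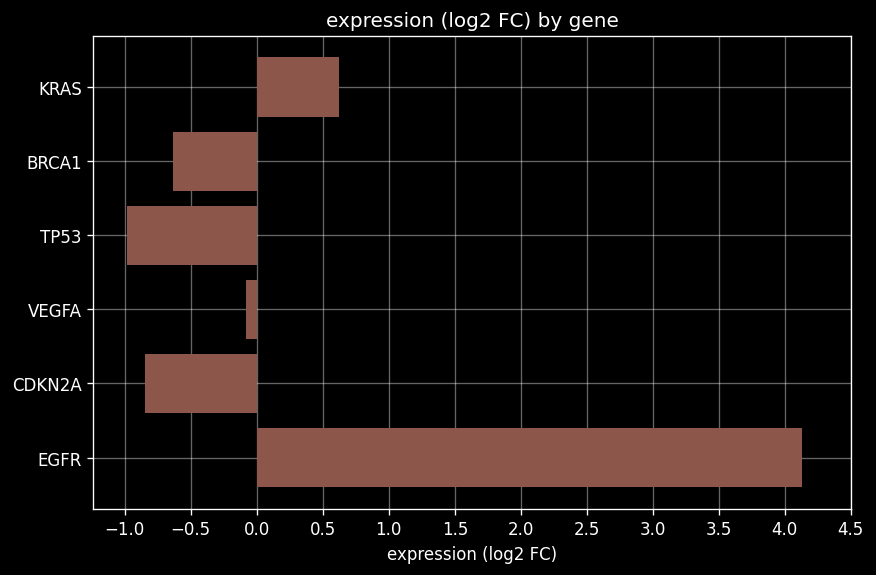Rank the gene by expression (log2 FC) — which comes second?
Top 3: EGFR ≈ 4.0, KRAS ≈ 0.5, VEGFA ≈ 0.0.

KRAS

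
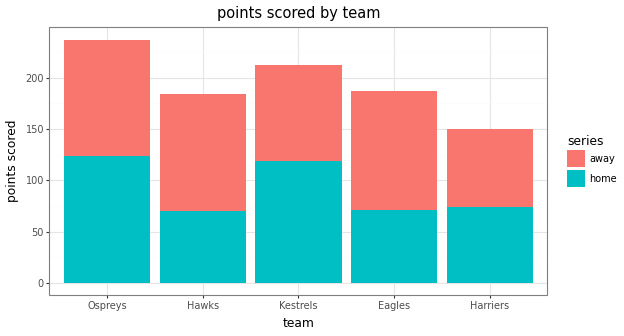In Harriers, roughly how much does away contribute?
≈ 80

away top ≈ 160, bottom ≈ 80; segment ≈ 80.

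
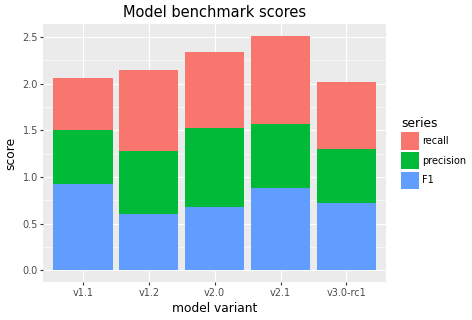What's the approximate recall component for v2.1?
≈ 1.0

recall top ≈ 2.5, bottom ≈ 1.5; segment ≈ 1.0.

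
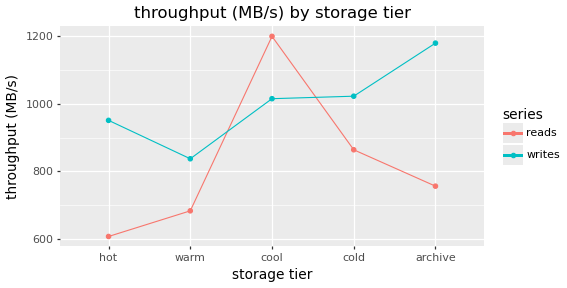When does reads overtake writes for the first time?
warm: reads ≈ 700 vs writes ≈ 850 (not yet); cool: reads ≈ 1200 vs writes ≈ 1000 (first crossover).

cool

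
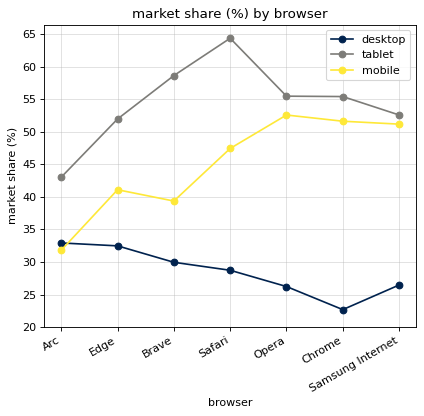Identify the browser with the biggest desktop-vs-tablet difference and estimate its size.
Safari: desktop ≈ 30, tablet ≈ 65 → gap ≈ 35. Next-largest (Chrome) is only ≈ 30.

Safari, ≈ 35 %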